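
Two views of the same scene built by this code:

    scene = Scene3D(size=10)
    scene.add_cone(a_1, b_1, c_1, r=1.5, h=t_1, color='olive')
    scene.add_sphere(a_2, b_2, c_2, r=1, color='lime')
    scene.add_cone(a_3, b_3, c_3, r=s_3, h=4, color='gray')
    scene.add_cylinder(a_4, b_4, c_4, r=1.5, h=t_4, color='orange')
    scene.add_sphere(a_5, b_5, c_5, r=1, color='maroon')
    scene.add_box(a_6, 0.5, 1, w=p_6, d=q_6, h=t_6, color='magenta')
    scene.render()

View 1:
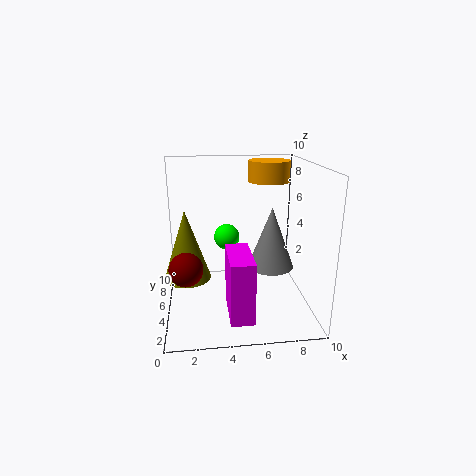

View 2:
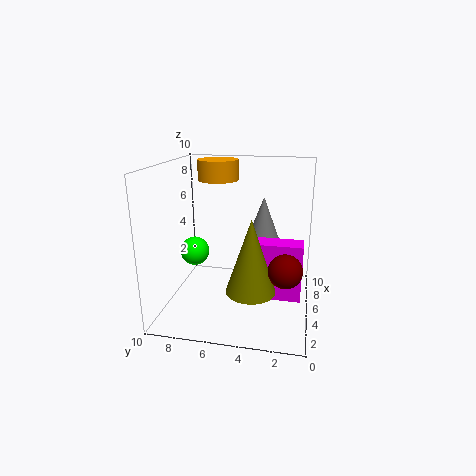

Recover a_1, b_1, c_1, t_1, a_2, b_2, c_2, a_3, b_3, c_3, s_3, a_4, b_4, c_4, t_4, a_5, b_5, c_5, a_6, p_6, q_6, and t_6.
a_1 = 1.5, b_1 = 3.5, c_1 = 3, t_1 = 4.5, a_2 = 4.5, b_2 = 8, c_2 = 4, a_3 = 7, b_3 = 3.5, c_3 = 3.5, s_3 = 1.5, a_4 = 7.5, b_4 = 7, c_4 = 8.5, t_4 = 1.5, a_5 = 1.5, b_5 = 1.5, c_5 = 4.5, a_6 = 4, p_6 = 1.5, q_6 = 3.5, t_6 = 4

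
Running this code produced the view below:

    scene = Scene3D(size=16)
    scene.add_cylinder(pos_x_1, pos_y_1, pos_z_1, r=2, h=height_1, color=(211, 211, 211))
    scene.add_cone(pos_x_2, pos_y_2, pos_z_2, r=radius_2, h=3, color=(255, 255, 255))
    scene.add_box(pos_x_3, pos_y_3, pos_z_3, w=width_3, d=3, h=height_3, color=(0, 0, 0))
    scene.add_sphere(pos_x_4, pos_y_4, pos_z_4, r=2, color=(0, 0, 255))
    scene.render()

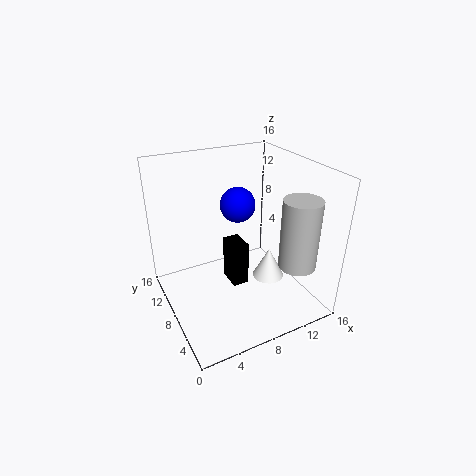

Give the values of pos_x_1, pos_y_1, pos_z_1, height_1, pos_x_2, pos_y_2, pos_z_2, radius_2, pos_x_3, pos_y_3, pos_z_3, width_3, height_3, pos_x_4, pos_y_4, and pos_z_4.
pos_x_1 = 12.5, pos_y_1 = 3, pos_z_1 = 6, height_1 = 7.5, pos_x_2 = 8.5, pos_y_2 = 2.5, pos_z_2 = 6.5, radius_2 = 1.5, pos_x_3 = 8, pos_y_3 = 9, pos_z_3 = 0.5, width_3 = 2, height_3 = 5.5, pos_x_4 = 9, pos_y_4 = 10, pos_z_4 = 11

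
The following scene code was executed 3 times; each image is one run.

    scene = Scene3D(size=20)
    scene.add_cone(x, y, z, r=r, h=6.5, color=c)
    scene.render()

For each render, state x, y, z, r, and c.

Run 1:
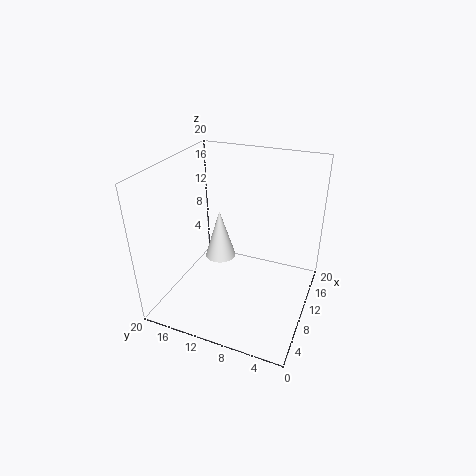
x = 7.5; y = 11.5; z = 8.5; r = 2; c = 'white'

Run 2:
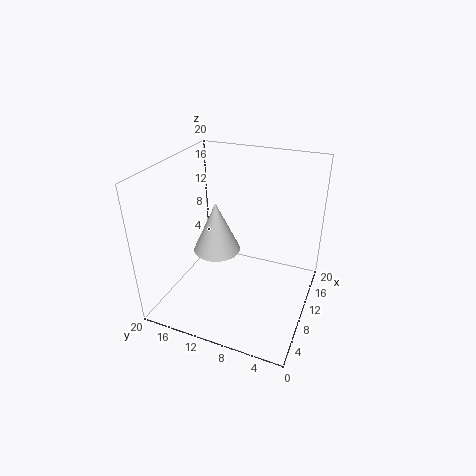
x = 6.5; y = 11.5; z = 10; r = 3; c = 'lightgray'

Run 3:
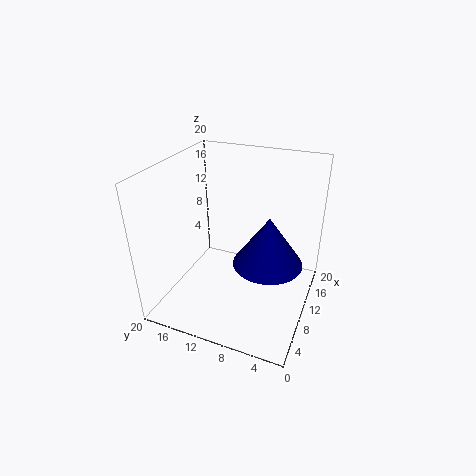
x = 8; y = 5; z = 8.5; r = 4.5; c = 'navy'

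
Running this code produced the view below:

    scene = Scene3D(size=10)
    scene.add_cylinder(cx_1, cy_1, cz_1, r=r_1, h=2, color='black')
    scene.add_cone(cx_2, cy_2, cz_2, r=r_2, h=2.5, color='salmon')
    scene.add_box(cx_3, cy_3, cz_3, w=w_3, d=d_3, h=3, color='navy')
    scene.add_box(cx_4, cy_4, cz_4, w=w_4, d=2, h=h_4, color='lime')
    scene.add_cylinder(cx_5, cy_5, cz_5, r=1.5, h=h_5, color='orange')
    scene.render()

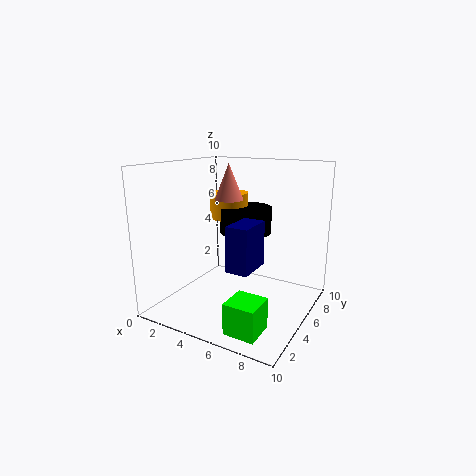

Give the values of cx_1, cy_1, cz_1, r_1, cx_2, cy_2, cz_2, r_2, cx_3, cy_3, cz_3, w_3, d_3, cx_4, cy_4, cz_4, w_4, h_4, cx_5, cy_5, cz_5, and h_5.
cx_1 = 4
cy_1 = 8
cz_1 = 4.5
r_1 = 2
cx_2 = 4
cy_2 = 5.5
cz_2 = 7.5
r_2 = 1
cx_3 = 5.5
cy_3 = 2.5
cz_3 = 3.5
w_3 = 1.5
d_3 = 2.5
cx_4 = 6.5
cy_4 = 0.5
cz_4 = 0.5
w_4 = 2
h_4 = 2
cx_5 = 2.5
cy_5 = 8
cz_5 = 5.5
h_5 = 2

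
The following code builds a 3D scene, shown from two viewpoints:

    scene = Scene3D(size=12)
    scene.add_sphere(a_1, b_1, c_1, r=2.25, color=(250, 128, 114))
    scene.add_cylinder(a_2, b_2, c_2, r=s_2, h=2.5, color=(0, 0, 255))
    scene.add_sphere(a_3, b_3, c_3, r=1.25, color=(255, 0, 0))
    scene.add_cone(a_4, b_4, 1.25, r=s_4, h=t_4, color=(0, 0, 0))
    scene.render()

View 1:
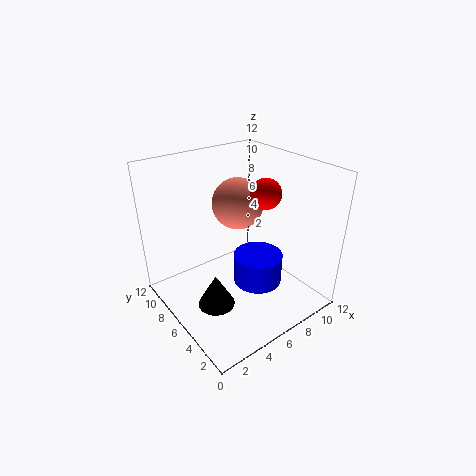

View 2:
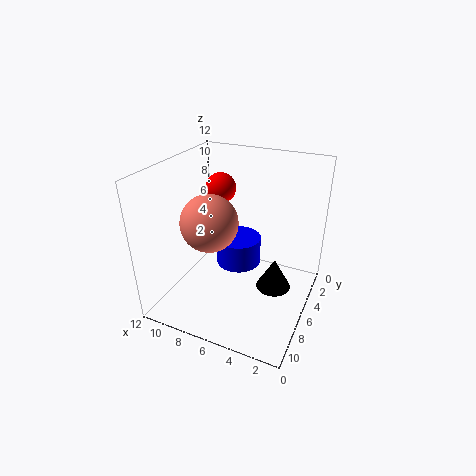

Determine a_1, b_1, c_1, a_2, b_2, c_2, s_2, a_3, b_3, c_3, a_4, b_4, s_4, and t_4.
a_1 = 7.5; b_1 = 8; c_1 = 8; a_2 = 6.75; b_2 = 4.25; c_2 = 2.5; s_2 = 2; a_3 = 8; b_3 = 5; c_3 = 9.75; a_4 = 3; b_4 = 5; s_4 = 1.5; t_4 = 2.75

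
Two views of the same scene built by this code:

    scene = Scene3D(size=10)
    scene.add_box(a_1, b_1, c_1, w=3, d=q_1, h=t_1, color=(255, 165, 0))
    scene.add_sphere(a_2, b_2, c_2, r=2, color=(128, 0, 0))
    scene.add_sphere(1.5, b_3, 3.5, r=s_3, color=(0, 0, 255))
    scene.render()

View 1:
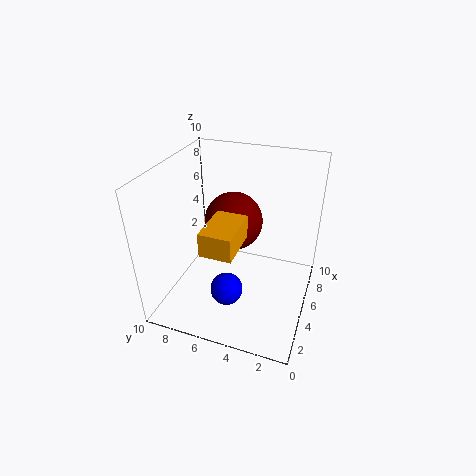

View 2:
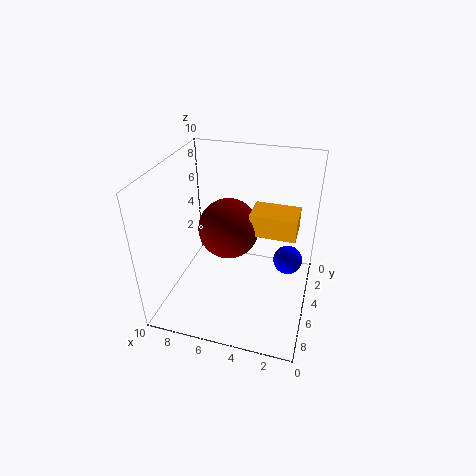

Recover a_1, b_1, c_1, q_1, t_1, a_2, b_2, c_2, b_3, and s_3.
a_1 = 1; b_1 = 4; c_1 = 6; q_1 = 2; t_1 = 1.5; a_2 = 5.5; b_2 = 5.5; c_2 = 6; b_3 = 4.5; s_3 = 1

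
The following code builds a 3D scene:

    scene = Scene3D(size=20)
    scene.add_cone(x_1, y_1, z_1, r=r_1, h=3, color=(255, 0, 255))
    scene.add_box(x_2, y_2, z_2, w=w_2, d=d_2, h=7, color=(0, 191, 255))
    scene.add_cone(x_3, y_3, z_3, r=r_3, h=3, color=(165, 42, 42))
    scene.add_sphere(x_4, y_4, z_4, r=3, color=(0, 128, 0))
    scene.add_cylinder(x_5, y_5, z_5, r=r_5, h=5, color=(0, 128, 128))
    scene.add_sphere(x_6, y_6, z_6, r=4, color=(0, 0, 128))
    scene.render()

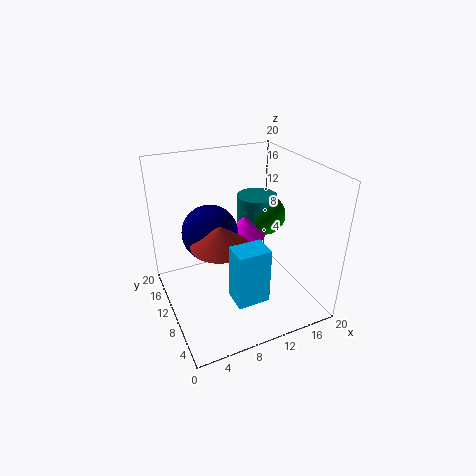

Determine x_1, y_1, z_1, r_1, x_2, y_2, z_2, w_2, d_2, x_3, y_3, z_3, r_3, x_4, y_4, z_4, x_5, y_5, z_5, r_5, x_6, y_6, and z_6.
x_1 = 12, y_1 = 12, z_1 = 9, r_1 = 3, x_2 = 6, y_2 = 1, z_2 = 6, w_2 = 4, d_2 = 3, x_3 = 7, y_3 = 9, z_3 = 10, r_3 = 4, x_4 = 16, y_4 = 13, z_4 = 11, x_5 = 15, y_5 = 14, z_5 = 9, r_5 = 3, x_6 = 7, y_6 = 13, z_6 = 10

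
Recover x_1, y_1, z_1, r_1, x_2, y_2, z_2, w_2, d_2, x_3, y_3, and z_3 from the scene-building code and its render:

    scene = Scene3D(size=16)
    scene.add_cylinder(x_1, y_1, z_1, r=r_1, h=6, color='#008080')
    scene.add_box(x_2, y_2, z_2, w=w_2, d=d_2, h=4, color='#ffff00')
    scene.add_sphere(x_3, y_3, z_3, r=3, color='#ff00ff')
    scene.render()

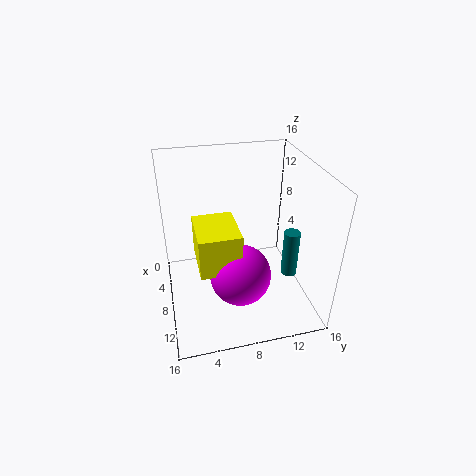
x_1 = 7
y_1 = 15
z_1 = 1
r_1 = 1
x_2 = 9
y_2 = 3
z_2 = 8
w_2 = 5
d_2 = 4
x_3 = 13
y_3 = 7
z_3 = 7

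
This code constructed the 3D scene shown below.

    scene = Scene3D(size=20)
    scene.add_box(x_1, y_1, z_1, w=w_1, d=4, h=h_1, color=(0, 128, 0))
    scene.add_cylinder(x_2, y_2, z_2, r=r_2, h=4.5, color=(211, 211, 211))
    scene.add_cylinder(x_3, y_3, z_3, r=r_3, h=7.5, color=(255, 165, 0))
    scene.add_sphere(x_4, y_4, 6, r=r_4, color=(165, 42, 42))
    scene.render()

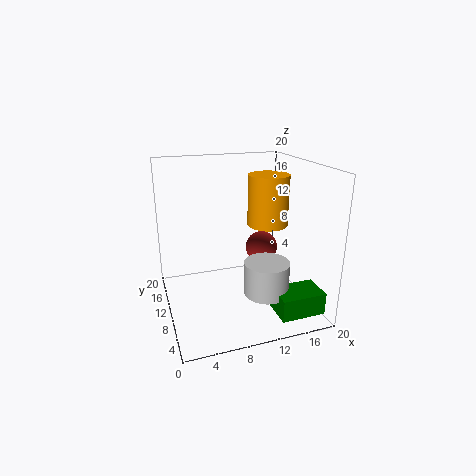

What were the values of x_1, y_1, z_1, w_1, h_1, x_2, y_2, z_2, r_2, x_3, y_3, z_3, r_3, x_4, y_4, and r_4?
x_1 = 13, y_1 = 1, z_1 = 1.5, w_1 = 6, h_1 = 3, x_2 = 12.5, y_2 = 5.5, z_2 = 3.5, r_2 = 3, x_3 = 15.5, y_3 = 12.5, z_3 = 10.5, r_3 = 3, x_4 = 15.5, y_4 = 14.5, r_4 = 2.5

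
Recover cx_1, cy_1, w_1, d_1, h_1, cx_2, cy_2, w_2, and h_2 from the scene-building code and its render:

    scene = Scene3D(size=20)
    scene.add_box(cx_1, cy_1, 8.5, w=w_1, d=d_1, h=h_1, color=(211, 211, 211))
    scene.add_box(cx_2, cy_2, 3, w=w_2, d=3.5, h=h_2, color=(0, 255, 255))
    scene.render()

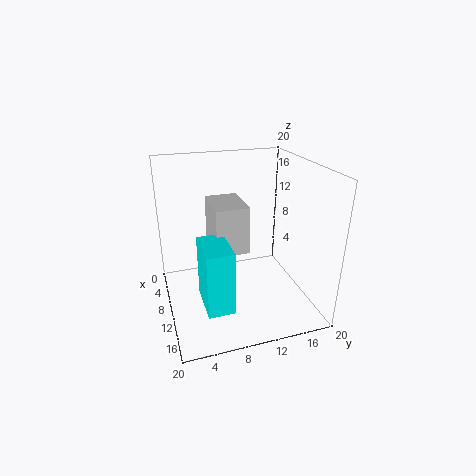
cx_1 = 5.5
cy_1 = 6.5
w_1 = 6.5
d_1 = 4.5
h_1 = 6.5
cx_2 = 11
cy_2 = 4
w_2 = 6
h_2 = 8.5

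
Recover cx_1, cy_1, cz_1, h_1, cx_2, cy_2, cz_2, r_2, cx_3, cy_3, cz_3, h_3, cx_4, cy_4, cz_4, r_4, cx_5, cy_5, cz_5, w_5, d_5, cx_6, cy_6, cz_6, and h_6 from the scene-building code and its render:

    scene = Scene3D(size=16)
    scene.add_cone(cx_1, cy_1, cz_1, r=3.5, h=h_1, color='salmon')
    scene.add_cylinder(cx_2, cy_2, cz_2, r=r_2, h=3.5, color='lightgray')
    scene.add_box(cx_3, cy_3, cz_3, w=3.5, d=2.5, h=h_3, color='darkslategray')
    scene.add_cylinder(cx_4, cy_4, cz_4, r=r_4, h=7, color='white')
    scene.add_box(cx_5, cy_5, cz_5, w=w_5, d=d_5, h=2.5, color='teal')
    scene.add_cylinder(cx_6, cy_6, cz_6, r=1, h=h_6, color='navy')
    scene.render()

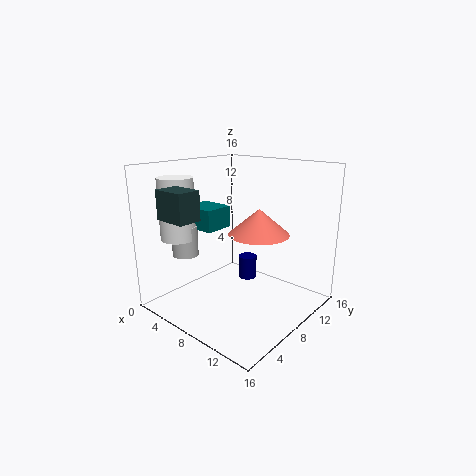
cx_1 = 9; cy_1 = 10.5; cz_1 = 8; h_1 = 3; cx_2 = 2.5; cy_2 = 5; cz_2 = 5.5; r_2 = 1.5; cx_3 = 4; cy_3 = 0.5; cz_3 = 11; h_3 = 3; cx_4 = 2; cy_4 = 4.5; cz_4 = 7.5; r_4 = 2; cx_5 = 1.5; cy_5 = 6; cz_5 = 8.5; w_5 = 4; d_5 = 3.5; cx_6 = 9; cy_6 = 8.5; cz_6 = 3.5; h_6 = 2.5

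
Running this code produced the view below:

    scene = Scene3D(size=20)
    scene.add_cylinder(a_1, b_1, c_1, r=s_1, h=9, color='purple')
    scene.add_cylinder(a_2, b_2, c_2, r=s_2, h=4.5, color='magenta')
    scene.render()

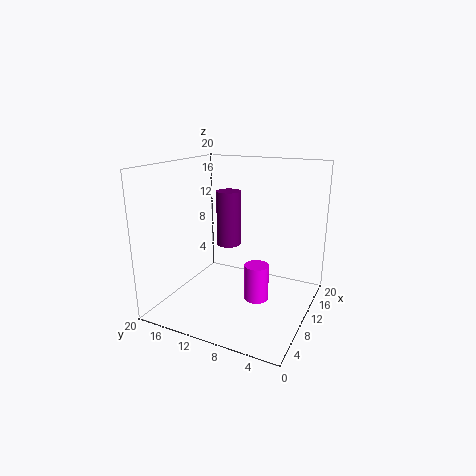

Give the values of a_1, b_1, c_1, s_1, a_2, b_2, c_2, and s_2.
a_1 = 17.25; b_1 = 15.25; c_1 = 5.75; s_1 = 2; a_2 = 5.5; b_2 = 5.25; c_2 = 4.25; s_2 = 1.5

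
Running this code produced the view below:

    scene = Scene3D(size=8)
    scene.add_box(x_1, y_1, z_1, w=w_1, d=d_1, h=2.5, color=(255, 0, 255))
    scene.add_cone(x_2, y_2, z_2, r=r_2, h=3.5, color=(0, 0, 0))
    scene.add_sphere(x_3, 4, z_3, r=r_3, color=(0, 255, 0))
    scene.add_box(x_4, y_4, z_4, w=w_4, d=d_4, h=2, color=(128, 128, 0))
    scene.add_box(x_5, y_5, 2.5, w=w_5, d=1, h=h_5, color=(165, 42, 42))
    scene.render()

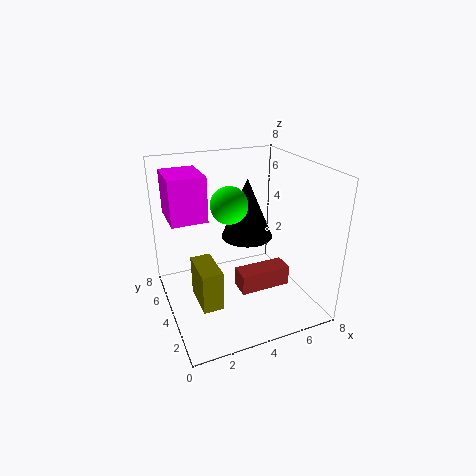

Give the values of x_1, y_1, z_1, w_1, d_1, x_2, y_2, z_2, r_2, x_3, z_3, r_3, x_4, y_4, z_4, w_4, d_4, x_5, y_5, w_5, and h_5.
x_1 = 0.5; y_1 = 4.5; z_1 = 5; w_1 = 2; d_1 = 2.5; x_2 = 5; y_2 = 5; z_2 = 3.5; r_2 = 1.5; x_3 = 3.5; z_3 = 6; r_3 = 1; x_4 = 1; y_4 = 1; z_4 = 2; w_4 = 1; d_4 = 2; x_5 = 3; y_5 = 1; w_5 = 2.5; h_5 = 1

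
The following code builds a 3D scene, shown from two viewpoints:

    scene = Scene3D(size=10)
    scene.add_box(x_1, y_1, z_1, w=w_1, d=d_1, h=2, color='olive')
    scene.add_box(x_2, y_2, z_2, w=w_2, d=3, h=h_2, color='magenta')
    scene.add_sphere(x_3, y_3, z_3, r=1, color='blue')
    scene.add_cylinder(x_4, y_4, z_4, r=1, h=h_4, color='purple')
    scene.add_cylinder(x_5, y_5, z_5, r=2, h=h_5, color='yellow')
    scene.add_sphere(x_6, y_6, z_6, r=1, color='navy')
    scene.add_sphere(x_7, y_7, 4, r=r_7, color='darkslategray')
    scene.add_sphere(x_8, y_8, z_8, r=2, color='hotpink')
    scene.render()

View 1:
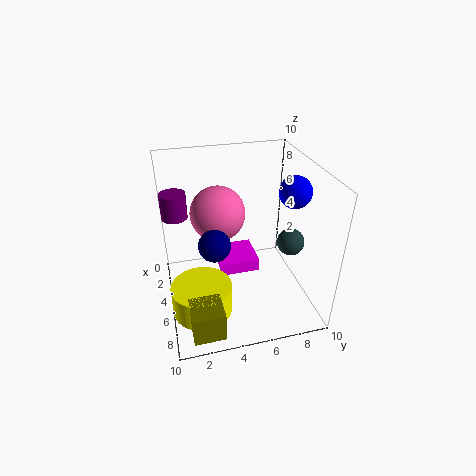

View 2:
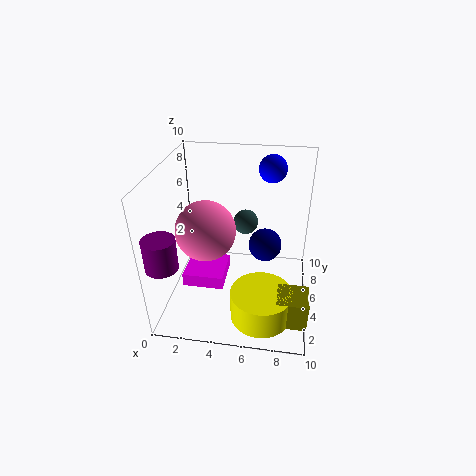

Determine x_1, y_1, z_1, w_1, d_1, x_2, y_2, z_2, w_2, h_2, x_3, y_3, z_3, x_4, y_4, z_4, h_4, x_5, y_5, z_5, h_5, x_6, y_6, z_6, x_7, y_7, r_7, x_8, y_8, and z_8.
x_1 = 8; y_1 = 1; z_1 = 1; w_1 = 2; d_1 = 2; x_2 = 1; y_2 = 4; z_2 = 1; w_2 = 3; h_2 = 1; x_3 = 7; y_3 = 8; z_3 = 9; x_4 = 1; y_4 = 1; z_4 = 5; h_4 = 2; x_5 = 7; y_5 = 2; z_5 = 1; h_5 = 2; x_6 = 7; y_6 = 3; z_6 = 6; x_7 = 5; y_7 = 9; r_7 = 1; x_8 = 3; y_8 = 4; z_8 = 6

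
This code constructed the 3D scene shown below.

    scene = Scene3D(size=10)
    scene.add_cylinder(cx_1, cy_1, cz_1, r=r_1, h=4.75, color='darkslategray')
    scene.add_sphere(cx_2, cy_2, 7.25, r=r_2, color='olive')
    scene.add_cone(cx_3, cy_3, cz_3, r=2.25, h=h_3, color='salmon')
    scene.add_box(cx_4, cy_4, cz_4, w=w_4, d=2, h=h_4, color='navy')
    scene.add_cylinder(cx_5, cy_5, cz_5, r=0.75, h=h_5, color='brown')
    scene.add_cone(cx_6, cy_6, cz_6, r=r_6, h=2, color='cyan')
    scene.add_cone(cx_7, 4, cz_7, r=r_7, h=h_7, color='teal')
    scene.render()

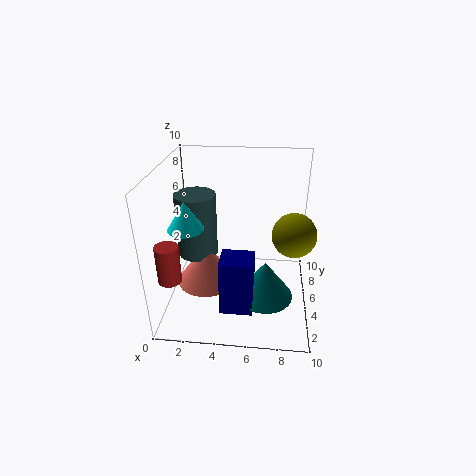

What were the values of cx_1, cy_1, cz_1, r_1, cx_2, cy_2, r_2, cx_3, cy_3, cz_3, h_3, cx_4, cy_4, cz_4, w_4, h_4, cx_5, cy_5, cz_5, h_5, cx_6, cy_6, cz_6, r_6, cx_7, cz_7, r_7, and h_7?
cx_1 = 1.75
cy_1 = 6.5
cz_1 = 2.75
r_1 = 1.5
cx_2 = 8.5
cy_2 = 1.75
r_2 = 1.25
cx_3 = 2.5
cy_3 = 5.75
cz_3 = 0.75
h_3 = 3
cx_4 = 4
cy_4 = 2.25
cz_4 = 0.5
w_4 = 2.25
h_4 = 4
cx_5 = 1
cy_5 = 1.75
cz_5 = 3.5
h_5 = 2.5
cx_6 = 1.5
cy_6 = 4.5
cz_6 = 5.75
r_6 = 1.25
cx_7 = 7
cz_7 = 1
r_7 = 2
h_7 = 2.75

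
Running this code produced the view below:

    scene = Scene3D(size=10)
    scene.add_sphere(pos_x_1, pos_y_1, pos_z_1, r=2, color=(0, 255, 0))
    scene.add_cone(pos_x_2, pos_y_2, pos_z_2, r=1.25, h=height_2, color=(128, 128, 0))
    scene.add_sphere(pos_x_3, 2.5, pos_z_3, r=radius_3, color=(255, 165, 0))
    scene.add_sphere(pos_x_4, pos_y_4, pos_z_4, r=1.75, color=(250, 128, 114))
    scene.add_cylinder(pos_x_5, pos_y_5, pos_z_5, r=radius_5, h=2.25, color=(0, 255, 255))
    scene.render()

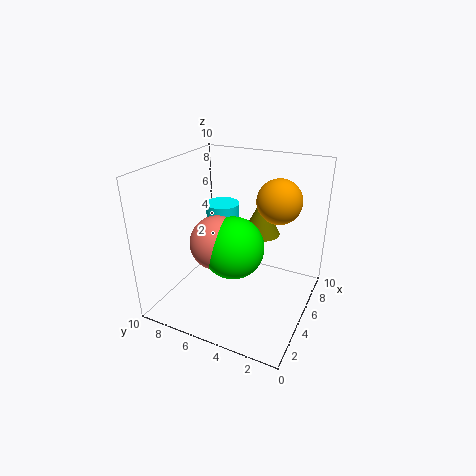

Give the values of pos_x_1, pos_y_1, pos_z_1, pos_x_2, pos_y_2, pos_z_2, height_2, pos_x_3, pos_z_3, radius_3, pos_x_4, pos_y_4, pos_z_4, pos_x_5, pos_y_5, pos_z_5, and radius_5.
pos_x_1 = 3.25
pos_y_1 = 4.5
pos_z_1 = 5.25
pos_x_2 = 5.5
pos_y_2 = 3.5
pos_z_2 = 5.5
height_2 = 2.5
pos_x_3 = 6
pos_z_3 = 7.75
radius_3 = 1.5
pos_x_4 = 3
pos_y_4 = 5.5
pos_z_4 = 5.5
pos_x_5 = 7
pos_y_5 = 7.25
pos_z_5 = 4.25
radius_5 = 1.25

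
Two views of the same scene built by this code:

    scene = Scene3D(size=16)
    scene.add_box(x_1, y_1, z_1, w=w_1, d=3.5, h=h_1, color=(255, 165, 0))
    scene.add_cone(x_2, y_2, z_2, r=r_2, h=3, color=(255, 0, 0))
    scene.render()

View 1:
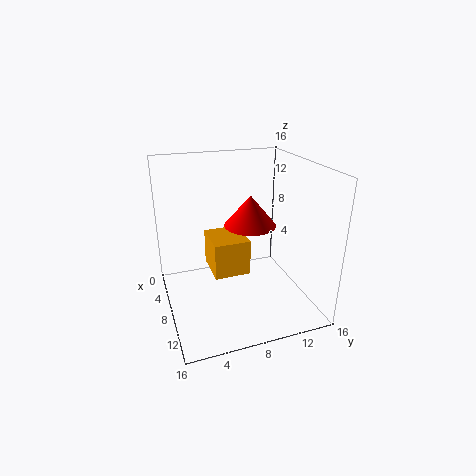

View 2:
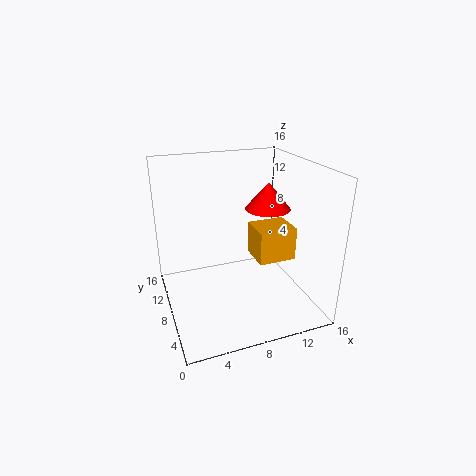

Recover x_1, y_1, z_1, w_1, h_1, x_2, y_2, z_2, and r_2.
x_1 = 9, y_1 = 4, z_1 = 6.5, w_1 = 4, h_1 = 3.5, x_2 = 11.5, y_2 = 8, z_2 = 11, r_2 = 2.5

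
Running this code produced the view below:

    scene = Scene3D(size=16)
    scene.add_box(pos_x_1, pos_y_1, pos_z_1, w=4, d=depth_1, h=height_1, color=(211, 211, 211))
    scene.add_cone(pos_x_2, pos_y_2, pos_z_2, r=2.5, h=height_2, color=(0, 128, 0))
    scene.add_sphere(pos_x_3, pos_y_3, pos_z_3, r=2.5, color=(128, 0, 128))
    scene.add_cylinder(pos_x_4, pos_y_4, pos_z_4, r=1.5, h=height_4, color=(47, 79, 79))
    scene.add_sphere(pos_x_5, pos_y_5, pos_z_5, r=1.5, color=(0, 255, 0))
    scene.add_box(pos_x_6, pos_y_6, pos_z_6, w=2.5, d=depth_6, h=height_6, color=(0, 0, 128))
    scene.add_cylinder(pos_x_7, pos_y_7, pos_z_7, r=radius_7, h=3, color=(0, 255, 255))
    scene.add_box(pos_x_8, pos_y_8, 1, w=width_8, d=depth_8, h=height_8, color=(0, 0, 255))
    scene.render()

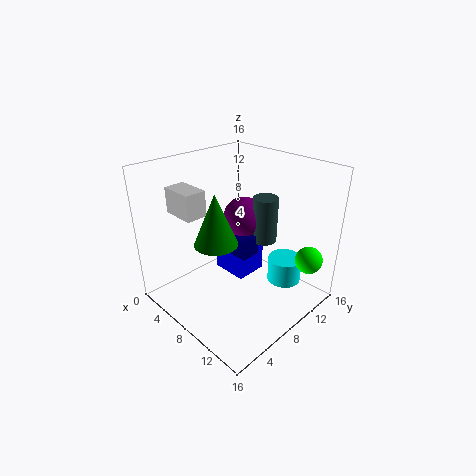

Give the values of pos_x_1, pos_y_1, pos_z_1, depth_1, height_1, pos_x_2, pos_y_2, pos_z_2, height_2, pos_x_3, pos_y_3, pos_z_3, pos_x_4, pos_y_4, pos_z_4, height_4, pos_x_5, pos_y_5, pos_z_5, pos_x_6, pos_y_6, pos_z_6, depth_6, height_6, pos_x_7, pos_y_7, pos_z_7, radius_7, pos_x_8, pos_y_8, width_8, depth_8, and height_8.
pos_x_1 = 0.5
pos_y_1 = 4
pos_z_1 = 10
depth_1 = 2.5
height_1 = 3
pos_x_2 = 6
pos_y_2 = 6.5
pos_z_2 = 7
height_2 = 6
pos_x_3 = 5.5
pos_y_3 = 11.5
pos_z_3 = 8.5
pos_x_4 = 8
pos_y_4 = 12.5
pos_z_4 = 6
height_4 = 5.5
pos_x_5 = 14.5
pos_y_5 = 12.5
pos_z_5 = 6
pos_x_6 = 5.5
pos_y_6 = 9
pos_z_6 = 4.5
depth_6 = 2.5
height_6 = 2.5
pos_x_7 = 11
pos_y_7 = 13
pos_z_7 = 1.5
radius_7 = 2
pos_x_8 = 2.5
pos_y_8 = 9.5
width_8 = 4.5
depth_8 = 4
height_8 = 3.5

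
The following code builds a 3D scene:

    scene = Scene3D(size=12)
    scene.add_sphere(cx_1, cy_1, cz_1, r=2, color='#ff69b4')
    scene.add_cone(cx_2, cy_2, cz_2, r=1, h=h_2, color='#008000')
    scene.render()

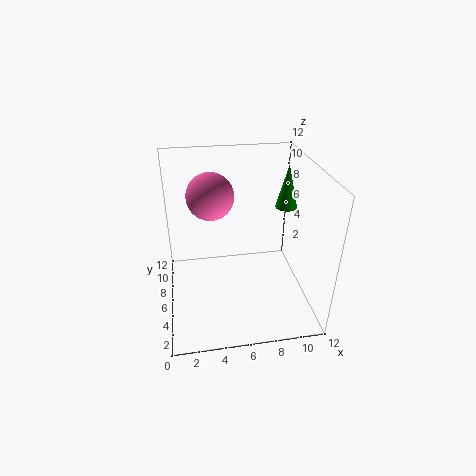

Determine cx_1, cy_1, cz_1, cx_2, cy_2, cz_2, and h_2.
cx_1 = 4; cy_1 = 8; cz_1 = 9; cx_2 = 11; cy_2 = 9; cz_2 = 7; h_2 = 4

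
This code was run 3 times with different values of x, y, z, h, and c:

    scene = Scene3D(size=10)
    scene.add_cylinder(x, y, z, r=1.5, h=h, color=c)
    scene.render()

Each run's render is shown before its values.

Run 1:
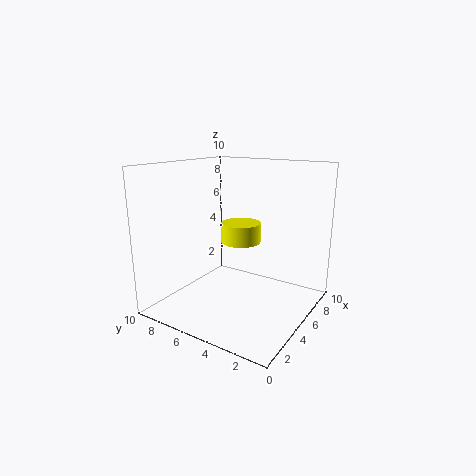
x = 7; y = 6; z = 4; h = 1.5; c = 'yellow'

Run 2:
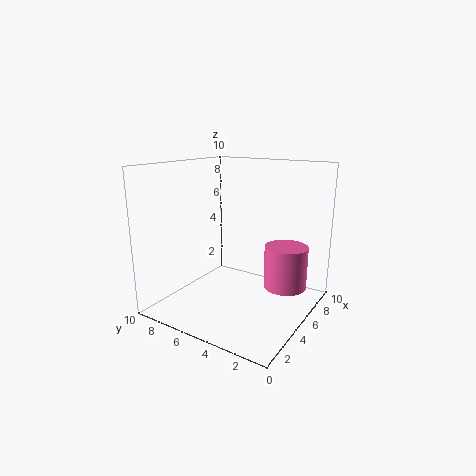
x = 6.5; y = 2; z = 1.5; h = 3; c = 'hotpink'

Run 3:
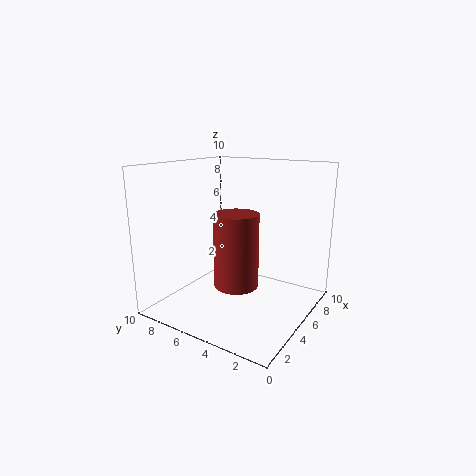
x = 4; y = 4.5; z = 2; h = 5; c = 'brown'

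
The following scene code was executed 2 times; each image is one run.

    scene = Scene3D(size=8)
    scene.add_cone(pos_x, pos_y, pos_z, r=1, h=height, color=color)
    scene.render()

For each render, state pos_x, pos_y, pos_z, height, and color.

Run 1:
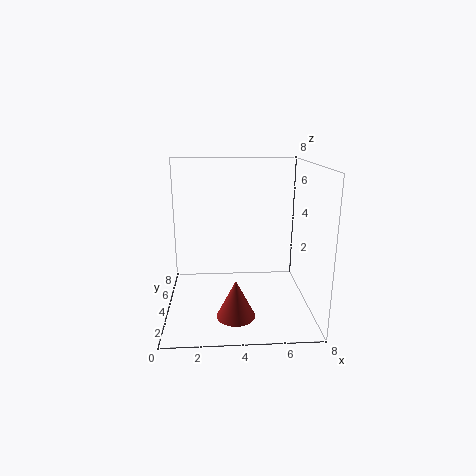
pos_x = 3.75; pos_y = 1.75; pos_z = 0.5; height = 2; color = 'brown'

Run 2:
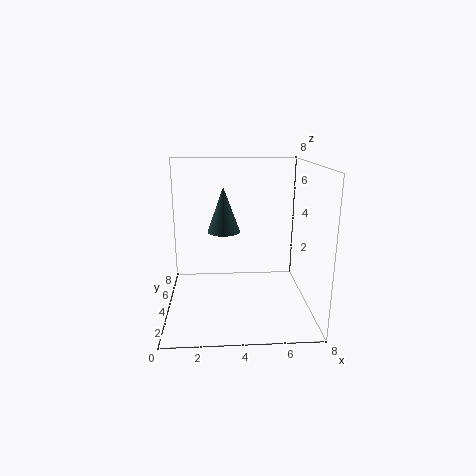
pos_x = 3.25; pos_y = 6; pos_z = 3.75; height = 2.75; color = 'darkslategray'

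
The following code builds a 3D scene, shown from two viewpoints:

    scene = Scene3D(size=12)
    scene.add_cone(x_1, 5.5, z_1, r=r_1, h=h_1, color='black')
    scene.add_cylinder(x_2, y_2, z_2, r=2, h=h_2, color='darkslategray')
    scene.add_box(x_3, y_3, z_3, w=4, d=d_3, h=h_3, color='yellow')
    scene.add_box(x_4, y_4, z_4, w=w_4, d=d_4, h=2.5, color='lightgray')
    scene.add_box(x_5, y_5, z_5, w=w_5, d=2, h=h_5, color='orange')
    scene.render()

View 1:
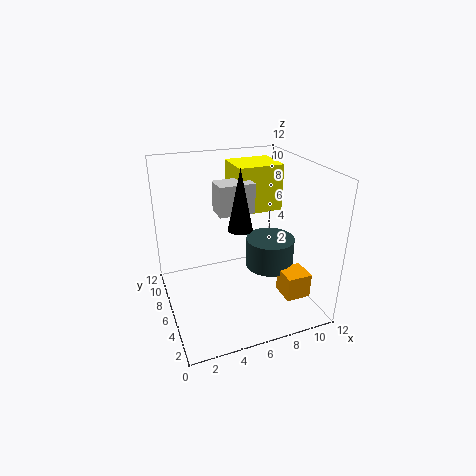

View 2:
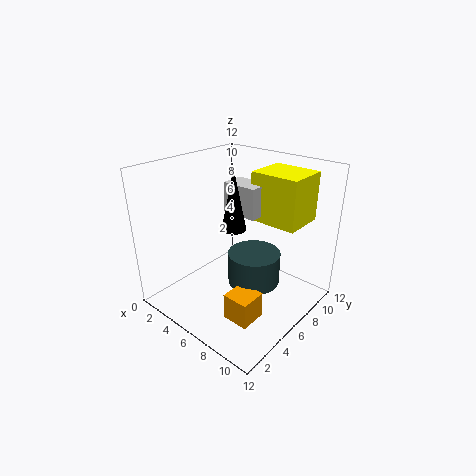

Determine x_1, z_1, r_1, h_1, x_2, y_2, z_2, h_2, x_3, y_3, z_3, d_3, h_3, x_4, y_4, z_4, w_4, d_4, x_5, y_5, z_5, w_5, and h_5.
x_1 = 6, z_1 = 7, r_1 = 1, h_1 = 5, x_2 = 8.5, y_2 = 5, z_2 = 3.5, h_2 = 2.5, x_3 = 6.5, y_3 = 7, z_3 = 7.5, d_3 = 3.5, h_3 = 4, x_4 = 4.5, y_4 = 6, z_4 = 8, w_4 = 3, d_4 = 2, x_5 = 8.5, y_5 = 1.5, z_5 = 2, w_5 = 2, h_5 = 2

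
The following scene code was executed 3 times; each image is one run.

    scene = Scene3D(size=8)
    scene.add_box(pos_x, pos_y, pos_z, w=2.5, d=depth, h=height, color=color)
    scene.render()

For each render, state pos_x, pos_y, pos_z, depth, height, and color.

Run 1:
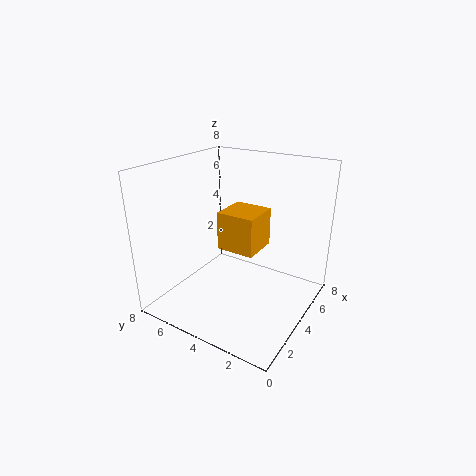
pos_x = 5.5, pos_y = 4, pos_z = 2, depth = 2.5, height = 2.5, color = 'orange'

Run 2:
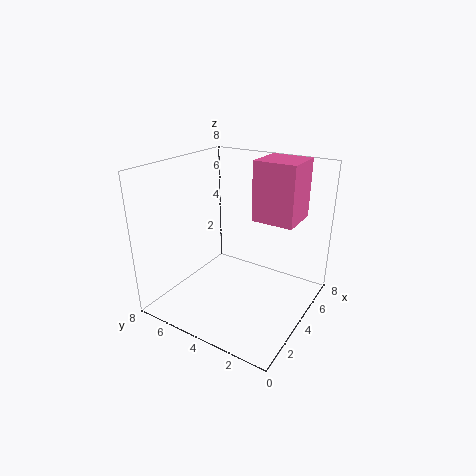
pos_x = 5.5, pos_y = 1.5, pos_z = 4.5, depth = 2.5, height = 3.5, color = 'hotpink'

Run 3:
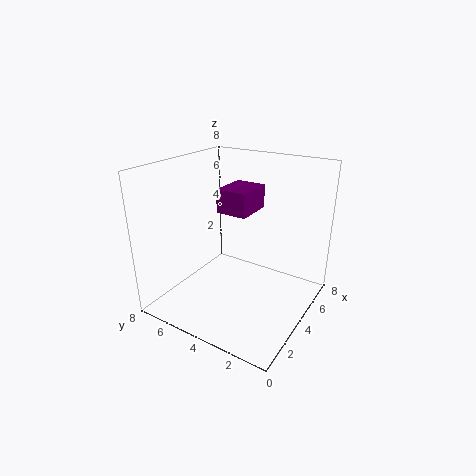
pos_x = 5.5, pos_y = 4.5, pos_z = 4.5, depth = 2, height = 1.5, color = 'purple'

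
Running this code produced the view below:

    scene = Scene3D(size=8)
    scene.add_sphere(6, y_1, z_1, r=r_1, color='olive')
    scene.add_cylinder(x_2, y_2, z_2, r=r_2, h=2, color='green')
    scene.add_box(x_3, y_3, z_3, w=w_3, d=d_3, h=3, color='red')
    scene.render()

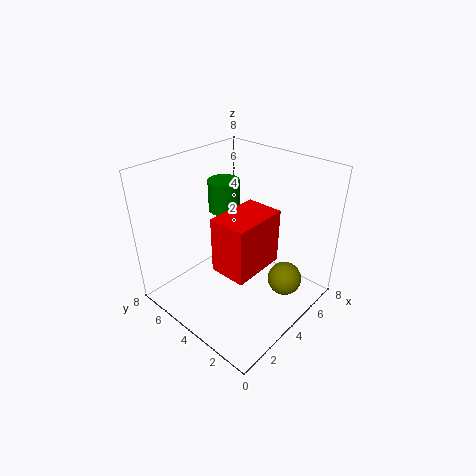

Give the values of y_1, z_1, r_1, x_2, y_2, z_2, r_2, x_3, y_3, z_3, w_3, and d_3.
y_1 = 2
z_1 = 1
r_1 = 1
x_2 = 6
y_2 = 7
z_2 = 4
r_2 = 1
x_3 = 2
y_3 = 2
z_3 = 3
w_3 = 3
d_3 = 2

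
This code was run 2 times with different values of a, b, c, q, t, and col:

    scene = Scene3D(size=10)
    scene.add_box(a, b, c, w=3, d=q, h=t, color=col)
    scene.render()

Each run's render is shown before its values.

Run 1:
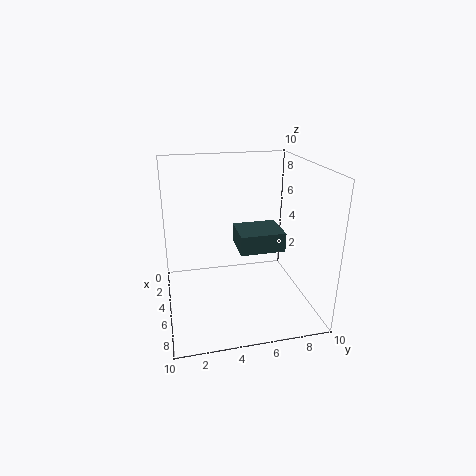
a = 1, b = 5.5, c = 3, q = 3.5, t = 1.5, col = 'darkslategray'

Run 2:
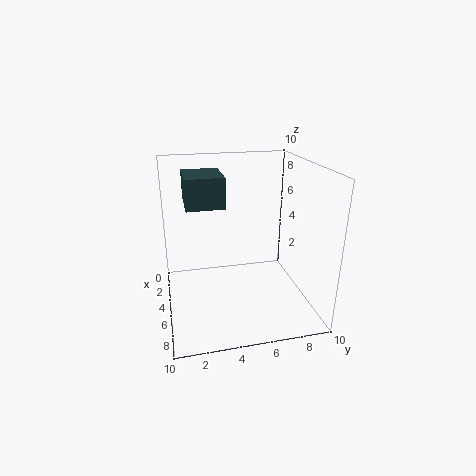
a = 3, b = 1.5, c = 7.5, q = 2.5, t = 2, col = 'darkslategray'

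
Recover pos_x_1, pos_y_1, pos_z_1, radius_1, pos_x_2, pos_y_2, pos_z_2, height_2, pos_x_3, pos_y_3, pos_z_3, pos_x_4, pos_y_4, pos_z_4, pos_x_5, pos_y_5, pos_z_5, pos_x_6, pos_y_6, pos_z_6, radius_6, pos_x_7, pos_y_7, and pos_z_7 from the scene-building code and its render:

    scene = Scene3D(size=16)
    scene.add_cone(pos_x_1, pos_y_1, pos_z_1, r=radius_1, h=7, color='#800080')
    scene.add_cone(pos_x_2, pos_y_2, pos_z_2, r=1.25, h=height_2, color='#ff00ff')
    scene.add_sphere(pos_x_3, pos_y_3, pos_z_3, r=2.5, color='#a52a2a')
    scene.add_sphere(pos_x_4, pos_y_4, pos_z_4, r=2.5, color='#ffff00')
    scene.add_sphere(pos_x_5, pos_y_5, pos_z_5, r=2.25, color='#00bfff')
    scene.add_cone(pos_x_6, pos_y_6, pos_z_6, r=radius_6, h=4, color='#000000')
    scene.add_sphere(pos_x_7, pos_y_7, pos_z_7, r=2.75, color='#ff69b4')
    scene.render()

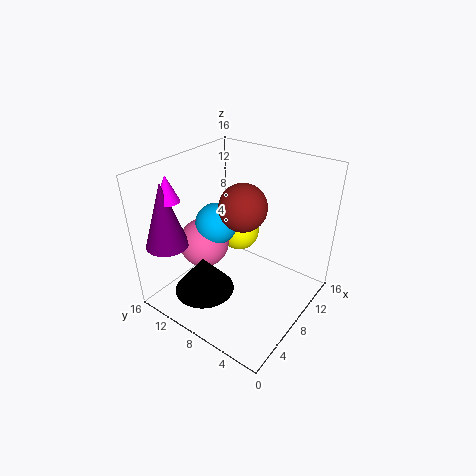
pos_x_1 = 2.25; pos_y_1 = 13; pos_z_1 = 8.25; radius_1 = 2.25; pos_x_2 = 3; pos_y_2 = 13; pos_z_2 = 13; height_2 = 2.75; pos_x_3 = 7.5; pos_y_3 = 7; pos_z_3 = 12.25; pos_x_4 = 12.75; pos_y_4 = 11.25; pos_z_4 = 5.5; pos_x_5 = 6.75; pos_y_5 = 10; pos_z_5 = 9.75; pos_x_6 = 3.75; pos_y_6 = 9.5; pos_z_6 = 3; radius_6 = 3.25; pos_x_7 = 6; pos_y_7 = 11.25; pos_z_7 = 7.25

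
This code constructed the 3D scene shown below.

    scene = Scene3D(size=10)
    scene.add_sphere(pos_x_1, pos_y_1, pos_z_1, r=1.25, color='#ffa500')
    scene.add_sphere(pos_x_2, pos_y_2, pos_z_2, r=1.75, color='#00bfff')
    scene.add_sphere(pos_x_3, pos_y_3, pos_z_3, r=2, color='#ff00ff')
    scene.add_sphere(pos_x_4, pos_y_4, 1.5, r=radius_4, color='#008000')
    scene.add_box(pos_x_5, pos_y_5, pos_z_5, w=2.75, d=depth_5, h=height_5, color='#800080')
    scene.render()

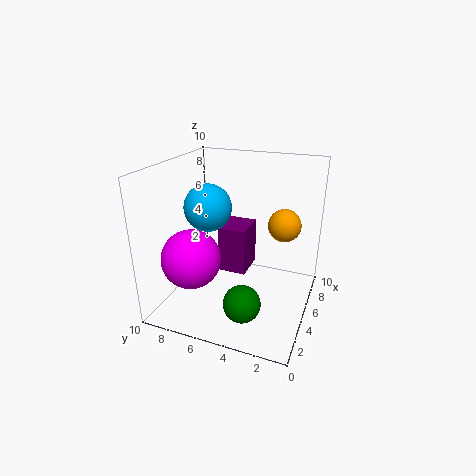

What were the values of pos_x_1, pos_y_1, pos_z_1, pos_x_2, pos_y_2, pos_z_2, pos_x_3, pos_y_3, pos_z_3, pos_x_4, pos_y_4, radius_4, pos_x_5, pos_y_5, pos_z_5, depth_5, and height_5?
pos_x_1 = 8.25; pos_y_1 = 2.5; pos_z_1 = 5; pos_x_2 = 6; pos_y_2 = 7.75; pos_z_2 = 6.5; pos_x_3 = 2.75; pos_y_3 = 7.5; pos_z_3 = 4; pos_x_4 = 2.5; pos_y_4 = 3.75; radius_4 = 1.25; pos_x_5 = 7; pos_y_5 = 5.25; pos_z_5 = 0.75; depth_5 = 2.25; height_5 = 3.75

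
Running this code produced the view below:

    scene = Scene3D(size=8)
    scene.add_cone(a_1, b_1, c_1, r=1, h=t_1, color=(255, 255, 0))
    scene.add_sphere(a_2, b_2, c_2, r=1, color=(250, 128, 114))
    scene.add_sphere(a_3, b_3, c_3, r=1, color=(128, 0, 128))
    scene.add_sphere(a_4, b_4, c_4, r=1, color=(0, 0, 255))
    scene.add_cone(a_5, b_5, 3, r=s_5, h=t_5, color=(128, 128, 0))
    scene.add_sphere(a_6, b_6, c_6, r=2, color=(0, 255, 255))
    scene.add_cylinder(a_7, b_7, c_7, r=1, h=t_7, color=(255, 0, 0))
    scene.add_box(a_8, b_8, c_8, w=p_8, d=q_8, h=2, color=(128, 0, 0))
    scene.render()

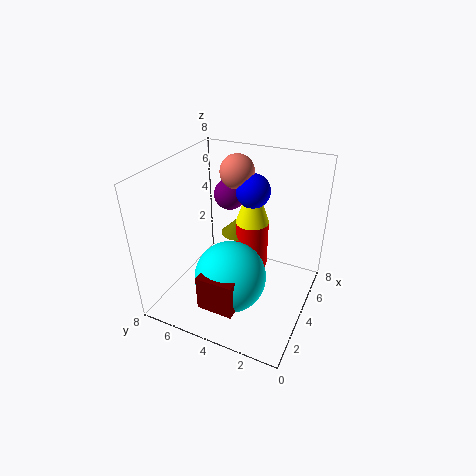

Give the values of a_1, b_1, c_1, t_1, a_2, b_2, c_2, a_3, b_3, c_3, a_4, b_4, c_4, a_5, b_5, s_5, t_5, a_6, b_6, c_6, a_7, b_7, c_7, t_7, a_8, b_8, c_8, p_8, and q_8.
a_1 = 6, b_1 = 4, c_1 = 4, t_1 = 3, a_2 = 6, b_2 = 5, c_2 = 7, a_3 = 7, b_3 = 6, c_3 = 5, a_4 = 6, b_4 = 4, c_4 = 6, a_5 = 6, b_5 = 5, s_5 = 1, t_5 = 1, a_6 = 3, b_6 = 4, c_6 = 2, a_7 = 6, b_7 = 4, c_7 = 1, t_7 = 3, a_8 = 1, b_8 = 3, c_8 = 1, p_8 = 2, q_8 = 2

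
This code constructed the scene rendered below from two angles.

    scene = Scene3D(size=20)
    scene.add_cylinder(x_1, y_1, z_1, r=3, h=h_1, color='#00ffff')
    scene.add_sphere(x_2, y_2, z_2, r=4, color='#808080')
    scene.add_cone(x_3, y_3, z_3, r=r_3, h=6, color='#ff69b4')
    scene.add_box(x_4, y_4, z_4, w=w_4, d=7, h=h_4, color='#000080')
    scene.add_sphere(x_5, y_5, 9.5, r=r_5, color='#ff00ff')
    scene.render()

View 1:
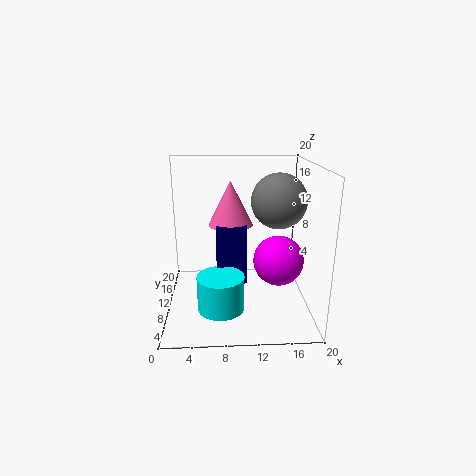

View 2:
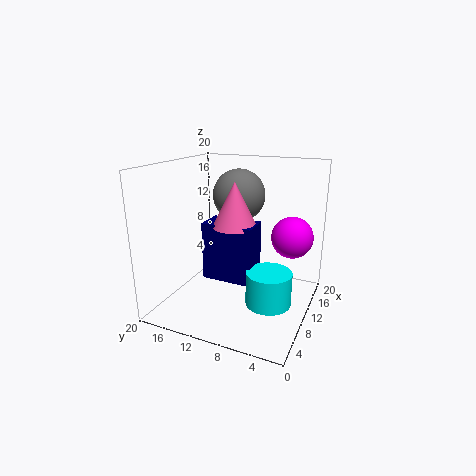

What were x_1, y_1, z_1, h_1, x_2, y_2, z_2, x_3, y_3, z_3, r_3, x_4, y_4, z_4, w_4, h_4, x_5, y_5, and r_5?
x_1 = 7.5
y_1 = 4.5
z_1 = 2.5
h_1 = 4.5
x_2 = 16
y_2 = 12.5
z_2 = 14.5
x_3 = 9
y_3 = 10
z_3 = 12
r_3 = 3
x_4 = 7
y_4 = 7
z_4 = 4.5
w_4 = 4
h_4 = 8
x_5 = 14.5
y_5 = 3.5
r_5 = 3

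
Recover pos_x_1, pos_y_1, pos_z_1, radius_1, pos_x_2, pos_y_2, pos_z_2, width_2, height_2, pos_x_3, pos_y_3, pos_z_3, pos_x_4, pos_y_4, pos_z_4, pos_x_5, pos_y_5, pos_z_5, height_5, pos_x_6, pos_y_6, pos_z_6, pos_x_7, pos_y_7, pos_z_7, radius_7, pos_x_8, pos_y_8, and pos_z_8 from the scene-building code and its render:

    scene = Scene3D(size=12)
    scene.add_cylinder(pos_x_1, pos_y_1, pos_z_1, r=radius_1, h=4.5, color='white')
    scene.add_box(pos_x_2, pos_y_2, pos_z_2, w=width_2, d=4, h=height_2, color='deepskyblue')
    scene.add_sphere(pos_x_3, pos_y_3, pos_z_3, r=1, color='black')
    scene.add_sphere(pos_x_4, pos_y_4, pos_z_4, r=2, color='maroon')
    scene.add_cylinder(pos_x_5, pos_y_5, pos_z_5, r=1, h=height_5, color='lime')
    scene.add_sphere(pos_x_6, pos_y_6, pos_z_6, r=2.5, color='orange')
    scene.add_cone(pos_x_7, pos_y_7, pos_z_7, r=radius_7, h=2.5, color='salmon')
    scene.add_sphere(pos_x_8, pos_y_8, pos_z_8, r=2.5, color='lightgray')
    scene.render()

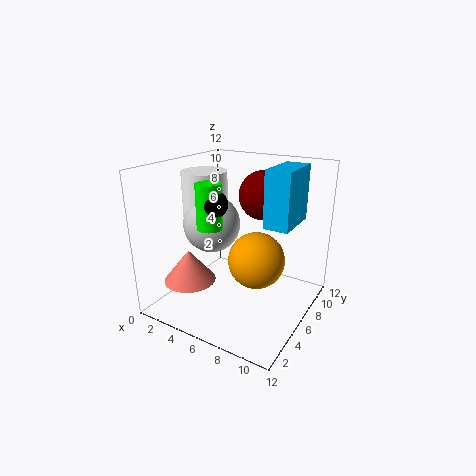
pos_x_1 = 2; pos_y_1 = 7; pos_z_1 = 6.5; radius_1 = 2; pos_x_2 = 8.5; pos_y_2 = 5.5; pos_z_2 = 7.5; width_2 = 2; height_2 = 4.5; pos_x_3 = 5.5; pos_y_3 = 3.5; pos_z_3 = 9.5; pos_x_4 = 7.5; pos_y_4 = 7.5; pos_z_4 = 9.5; pos_x_5 = 5; pos_y_5 = 3.5; pos_z_5 = 7.5; height_5 = 3.5; pos_x_6 = 7; pos_y_6 = 7.5; pos_z_6 = 3.5; pos_x_7 = 4; pos_y_7 = 2; pos_z_7 = 3.5; radius_7 = 2; pos_x_8 = 3; pos_y_8 = 6.5; pos_z_8 = 6.5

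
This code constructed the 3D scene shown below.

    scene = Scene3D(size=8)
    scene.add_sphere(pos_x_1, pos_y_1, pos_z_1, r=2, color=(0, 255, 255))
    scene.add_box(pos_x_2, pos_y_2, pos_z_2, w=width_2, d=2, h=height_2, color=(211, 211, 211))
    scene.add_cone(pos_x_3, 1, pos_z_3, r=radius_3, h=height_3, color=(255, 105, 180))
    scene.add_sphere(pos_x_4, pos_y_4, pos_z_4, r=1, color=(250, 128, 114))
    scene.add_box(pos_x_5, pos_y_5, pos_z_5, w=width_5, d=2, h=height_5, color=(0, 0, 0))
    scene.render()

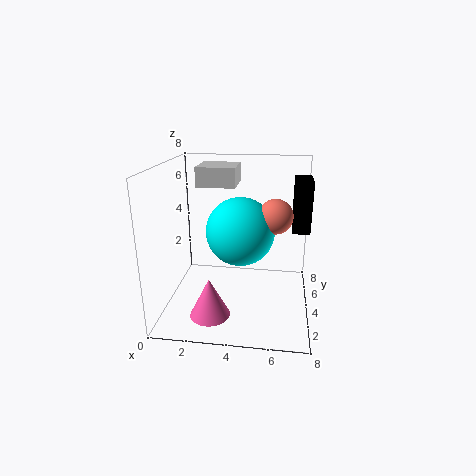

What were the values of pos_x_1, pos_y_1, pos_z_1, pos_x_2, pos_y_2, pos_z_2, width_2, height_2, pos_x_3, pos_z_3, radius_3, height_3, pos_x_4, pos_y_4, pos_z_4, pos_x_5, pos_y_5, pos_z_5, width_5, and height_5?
pos_x_1 = 4, pos_y_1 = 5, pos_z_1 = 4, pos_x_2 = 2, pos_y_2 = 3, pos_z_2 = 7, width_2 = 2, height_2 = 1, pos_x_3 = 3, pos_z_3 = 1, radius_3 = 1, height_3 = 2, pos_x_4 = 6, pos_y_4 = 5, pos_z_4 = 5, pos_x_5 = 7, pos_y_5 = 5, pos_z_5 = 4, width_5 = 1, height_5 = 3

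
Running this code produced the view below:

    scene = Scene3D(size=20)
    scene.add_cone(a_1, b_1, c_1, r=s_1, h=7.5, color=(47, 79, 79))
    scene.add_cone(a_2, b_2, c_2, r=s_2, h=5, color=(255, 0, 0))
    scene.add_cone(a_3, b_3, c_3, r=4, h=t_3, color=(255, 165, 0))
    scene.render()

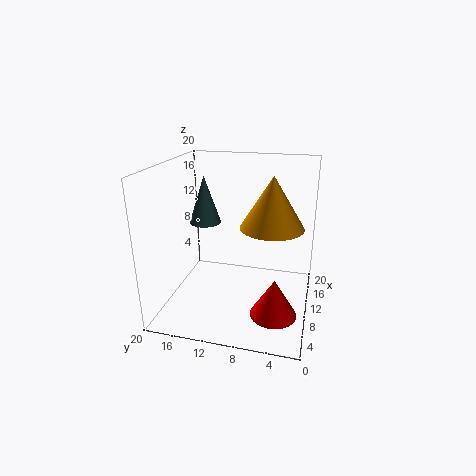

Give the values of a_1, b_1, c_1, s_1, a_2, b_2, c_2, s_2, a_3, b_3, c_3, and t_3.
a_1 = 16; b_1 = 17; c_1 = 9.5; s_1 = 2.5; a_2 = 5; b_2 = 4; c_2 = 2; s_2 = 3; a_3 = 7.5; b_3 = 5; c_3 = 13; t_3 = 6.5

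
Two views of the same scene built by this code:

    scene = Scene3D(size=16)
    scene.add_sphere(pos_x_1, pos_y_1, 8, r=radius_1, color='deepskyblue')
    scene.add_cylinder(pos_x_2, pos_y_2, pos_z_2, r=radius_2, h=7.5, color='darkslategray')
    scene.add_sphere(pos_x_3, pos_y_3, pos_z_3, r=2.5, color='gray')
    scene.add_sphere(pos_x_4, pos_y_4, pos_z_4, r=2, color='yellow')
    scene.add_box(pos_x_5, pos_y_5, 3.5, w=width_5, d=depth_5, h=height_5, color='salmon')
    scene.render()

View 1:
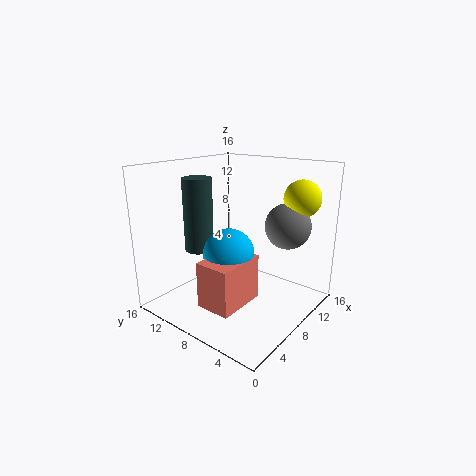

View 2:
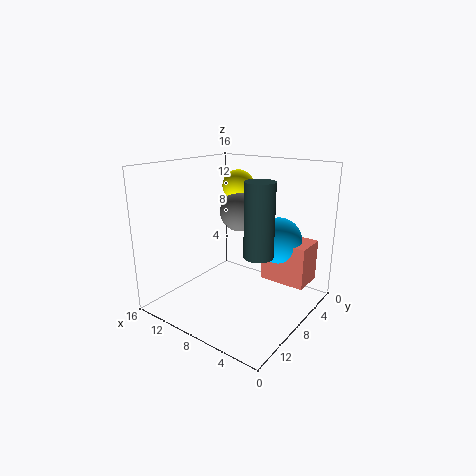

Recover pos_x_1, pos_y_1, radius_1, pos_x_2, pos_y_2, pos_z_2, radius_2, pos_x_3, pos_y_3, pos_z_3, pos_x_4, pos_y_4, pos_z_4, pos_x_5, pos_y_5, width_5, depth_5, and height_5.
pos_x_1 = 4, pos_y_1 = 6, radius_1 = 2.5, pos_x_2 = 4, pos_y_2 = 10, pos_z_2 = 7.5, radius_2 = 1.5, pos_x_3 = 11, pos_y_3 = 3.5, pos_z_3 = 9.5, pos_x_4 = 12, pos_y_4 = 2.5, pos_z_4 = 12.5, pos_x_5 = 0.5, pos_y_5 = 3.5, width_5 = 5, depth_5 = 3.5, height_5 = 4.5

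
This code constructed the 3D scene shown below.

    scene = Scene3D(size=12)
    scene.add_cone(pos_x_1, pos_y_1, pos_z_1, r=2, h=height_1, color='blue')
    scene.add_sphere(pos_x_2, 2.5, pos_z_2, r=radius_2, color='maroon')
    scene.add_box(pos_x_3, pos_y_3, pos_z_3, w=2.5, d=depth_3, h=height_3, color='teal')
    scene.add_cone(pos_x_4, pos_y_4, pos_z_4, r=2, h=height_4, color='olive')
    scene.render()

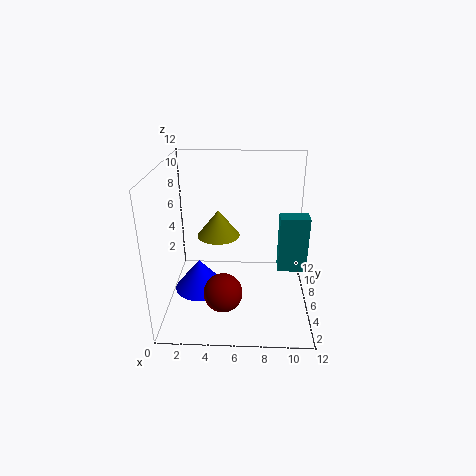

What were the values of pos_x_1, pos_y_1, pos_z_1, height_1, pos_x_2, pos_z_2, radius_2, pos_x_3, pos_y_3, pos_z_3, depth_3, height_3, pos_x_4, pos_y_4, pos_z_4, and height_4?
pos_x_1 = 3, pos_y_1 = 4, pos_z_1 = 2.5, height_1 = 2.5, pos_x_2 = 5, pos_z_2 = 3, radius_2 = 1.5, pos_x_3 = 9.5, pos_y_3 = 6.5, pos_z_3 = 2.5, depth_3 = 1.5, height_3 = 5, pos_x_4 = 4, pos_y_4 = 9.5, pos_z_4 = 4.5, height_4 = 2.5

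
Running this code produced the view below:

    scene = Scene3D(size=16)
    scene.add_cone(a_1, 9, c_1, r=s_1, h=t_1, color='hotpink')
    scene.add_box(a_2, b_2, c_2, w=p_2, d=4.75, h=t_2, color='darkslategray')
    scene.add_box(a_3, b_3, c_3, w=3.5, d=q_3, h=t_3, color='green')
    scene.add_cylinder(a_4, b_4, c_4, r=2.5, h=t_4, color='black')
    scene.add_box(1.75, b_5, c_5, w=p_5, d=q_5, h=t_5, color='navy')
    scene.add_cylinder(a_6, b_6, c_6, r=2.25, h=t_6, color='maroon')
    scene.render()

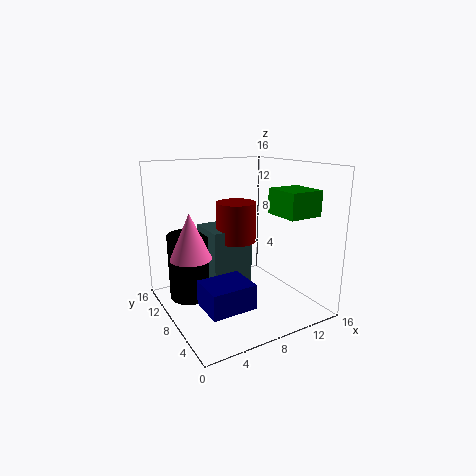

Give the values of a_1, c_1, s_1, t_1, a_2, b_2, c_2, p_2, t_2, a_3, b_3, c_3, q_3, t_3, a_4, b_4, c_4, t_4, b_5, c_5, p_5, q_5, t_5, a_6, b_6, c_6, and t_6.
a_1 = 2.75, c_1 = 6.25, s_1 = 2.25, t_1 = 5, a_2 = 5.25, b_2 = 8.25, c_2 = 1.75, p_2 = 4.75, t_2 = 7, a_3 = 9.25, b_3 = 0.5, c_3 = 11.5, q_3 = 3.75, t_3 = 2.5, a_4 = 3.75, b_4 = 12, c_4 = 0.25, t_4 = 7.75, b_5 = 1.5, c_5 = 3, p_5 = 4.5, q_5 = 3.75, t_5 = 2.5, a_6 = 8.5, b_6 = 9.25, c_6 = 7.25, t_6 = 4.5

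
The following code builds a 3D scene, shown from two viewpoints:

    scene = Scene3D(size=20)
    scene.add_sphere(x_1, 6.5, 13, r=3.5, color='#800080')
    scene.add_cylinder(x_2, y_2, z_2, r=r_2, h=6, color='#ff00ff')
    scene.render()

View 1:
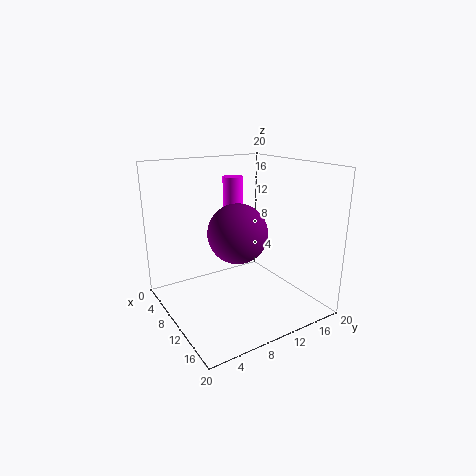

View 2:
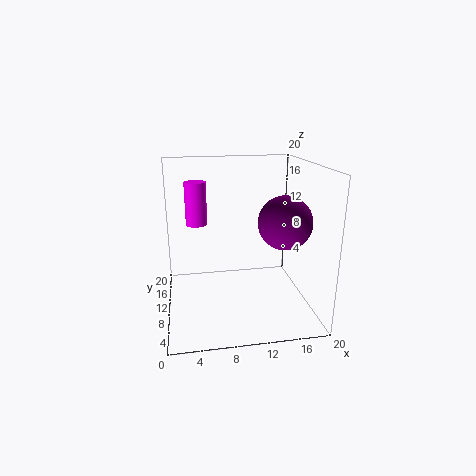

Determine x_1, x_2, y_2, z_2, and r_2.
x_1 = 15.5
x_2 = 4.5
y_2 = 12.5
z_2 = 11.5
r_2 = 1.5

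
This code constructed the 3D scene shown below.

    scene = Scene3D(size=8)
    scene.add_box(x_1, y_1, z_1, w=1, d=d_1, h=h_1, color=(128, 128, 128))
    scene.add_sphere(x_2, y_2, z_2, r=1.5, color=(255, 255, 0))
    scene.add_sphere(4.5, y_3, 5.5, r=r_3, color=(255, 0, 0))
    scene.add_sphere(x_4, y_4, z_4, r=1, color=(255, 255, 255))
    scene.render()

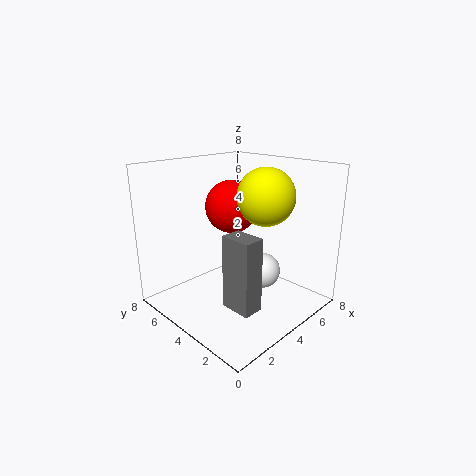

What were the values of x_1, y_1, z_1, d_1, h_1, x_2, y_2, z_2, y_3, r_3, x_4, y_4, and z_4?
x_1 = 1; y_1 = 0.5; z_1 = 2; d_1 = 1.5; h_1 = 3.5; x_2 = 4.5; y_2 = 2.5; z_2 = 6.5; y_3 = 5; r_3 = 1.5; x_4 = 5; y_4 = 3; z_4 = 2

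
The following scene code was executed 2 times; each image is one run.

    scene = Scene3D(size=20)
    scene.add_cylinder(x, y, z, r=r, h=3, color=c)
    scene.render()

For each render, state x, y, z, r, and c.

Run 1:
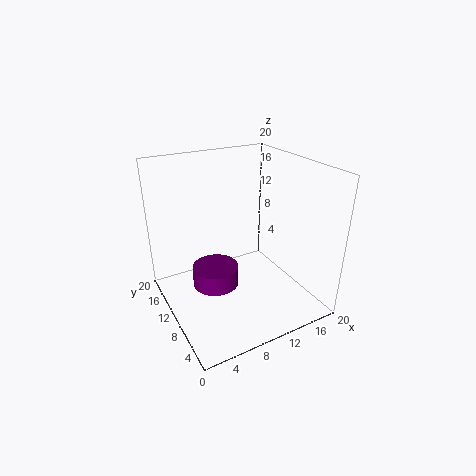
x = 8; y = 13.5; z = 1; r = 3.5; c = 'purple'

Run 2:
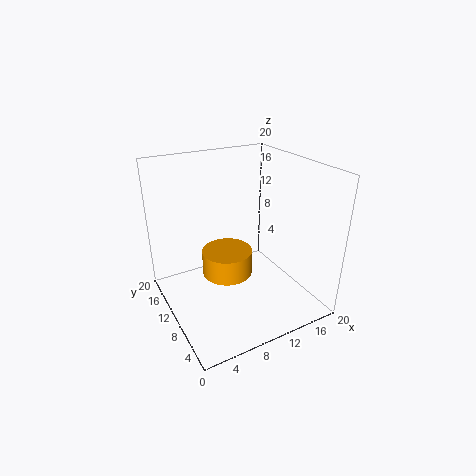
x = 6; y = 5.5; z = 8.5; r = 3; c = 'orange'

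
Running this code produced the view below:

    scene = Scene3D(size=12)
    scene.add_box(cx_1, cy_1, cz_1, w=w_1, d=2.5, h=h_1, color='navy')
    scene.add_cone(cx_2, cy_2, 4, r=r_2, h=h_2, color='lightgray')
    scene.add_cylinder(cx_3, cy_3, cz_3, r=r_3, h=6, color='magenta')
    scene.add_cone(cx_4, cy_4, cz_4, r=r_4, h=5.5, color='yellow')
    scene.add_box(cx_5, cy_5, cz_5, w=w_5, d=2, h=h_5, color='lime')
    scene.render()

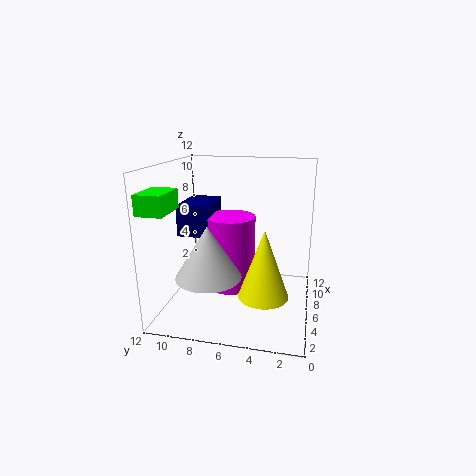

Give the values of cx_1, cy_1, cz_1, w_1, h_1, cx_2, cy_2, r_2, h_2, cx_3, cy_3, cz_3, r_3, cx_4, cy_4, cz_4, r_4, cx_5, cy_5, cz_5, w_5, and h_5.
cx_1 = 4
cy_1 = 8
cz_1 = 6.5
w_1 = 4
h_1 = 2.5
cx_2 = 2.5
cy_2 = 7.5
r_2 = 2.5
h_2 = 4
cx_3 = 5.5
cy_3 = 6.5
cz_3 = 2
r_3 = 2
cx_4 = 4
cy_4 = 3.5
cz_4 = 2
r_4 = 2
cx_5 = 0.5
cy_5 = 10
cz_5 = 9
w_5 = 3
h_5 = 1.5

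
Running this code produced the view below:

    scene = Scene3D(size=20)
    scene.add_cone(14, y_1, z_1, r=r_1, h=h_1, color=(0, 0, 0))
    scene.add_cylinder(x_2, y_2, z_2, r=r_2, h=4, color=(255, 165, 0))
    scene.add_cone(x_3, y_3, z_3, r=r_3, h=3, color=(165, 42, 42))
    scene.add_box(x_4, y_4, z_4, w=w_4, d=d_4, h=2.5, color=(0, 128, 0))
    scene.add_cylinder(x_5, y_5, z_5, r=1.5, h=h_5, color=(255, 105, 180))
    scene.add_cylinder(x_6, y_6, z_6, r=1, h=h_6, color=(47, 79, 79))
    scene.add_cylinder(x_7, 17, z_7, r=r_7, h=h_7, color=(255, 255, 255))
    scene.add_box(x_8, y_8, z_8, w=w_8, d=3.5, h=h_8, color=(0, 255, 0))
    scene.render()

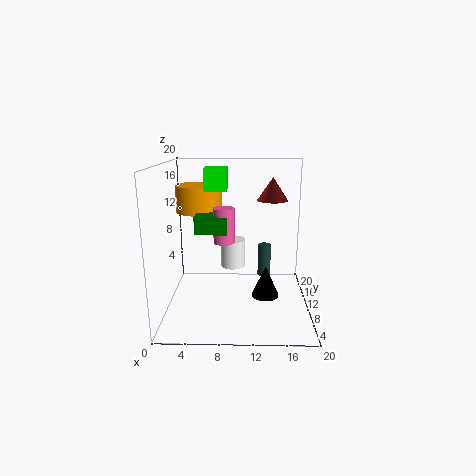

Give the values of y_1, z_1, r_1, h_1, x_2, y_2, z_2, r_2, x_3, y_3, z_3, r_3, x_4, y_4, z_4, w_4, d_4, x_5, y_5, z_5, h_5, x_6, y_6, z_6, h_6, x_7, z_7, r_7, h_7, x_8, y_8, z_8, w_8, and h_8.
y_1 = 10.5, z_1 = 1, r_1 = 2, h_1 = 4.5, x_2 = 4, y_2 = 15.5, z_2 = 12.5, r_2 = 3.5, x_3 = 14.5, y_3 = 9, z_3 = 15.5, r_3 = 2, x_4 = 4, y_4 = 9.5, z_4 = 10.5, w_4 = 4.5, d_4 = 6, x_5 = 8, y_5 = 11, z_5 = 9, h_5 = 5, x_6 = 14, y_6 = 14.5, z_6 = 2.5, h_6 = 5, x_7 = 9, z_7 = 3, r_7 = 2, h_7 = 4.5, x_8 = 5.5, y_8 = 9.5, z_8 = 16.5, w_8 = 3, h_8 = 3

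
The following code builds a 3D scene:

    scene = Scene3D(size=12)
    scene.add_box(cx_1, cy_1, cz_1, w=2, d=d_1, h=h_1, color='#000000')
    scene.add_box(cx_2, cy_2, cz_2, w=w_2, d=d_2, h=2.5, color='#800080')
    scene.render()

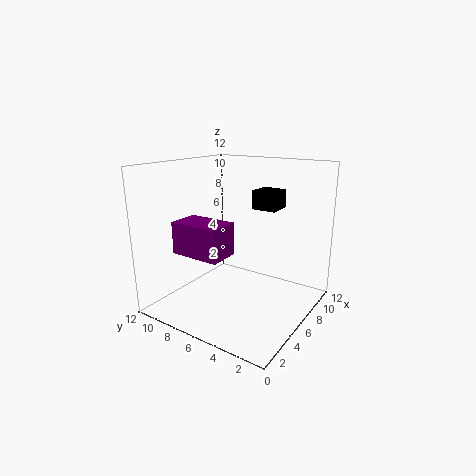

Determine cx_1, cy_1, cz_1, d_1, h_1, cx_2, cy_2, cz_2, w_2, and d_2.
cx_1 = 6.5
cy_1 = 3
cz_1 = 8.5
d_1 = 2
h_1 = 1.5
cx_2 = 1.5
cy_2 = 5
cz_2 = 5.5
w_2 = 2.5
d_2 = 4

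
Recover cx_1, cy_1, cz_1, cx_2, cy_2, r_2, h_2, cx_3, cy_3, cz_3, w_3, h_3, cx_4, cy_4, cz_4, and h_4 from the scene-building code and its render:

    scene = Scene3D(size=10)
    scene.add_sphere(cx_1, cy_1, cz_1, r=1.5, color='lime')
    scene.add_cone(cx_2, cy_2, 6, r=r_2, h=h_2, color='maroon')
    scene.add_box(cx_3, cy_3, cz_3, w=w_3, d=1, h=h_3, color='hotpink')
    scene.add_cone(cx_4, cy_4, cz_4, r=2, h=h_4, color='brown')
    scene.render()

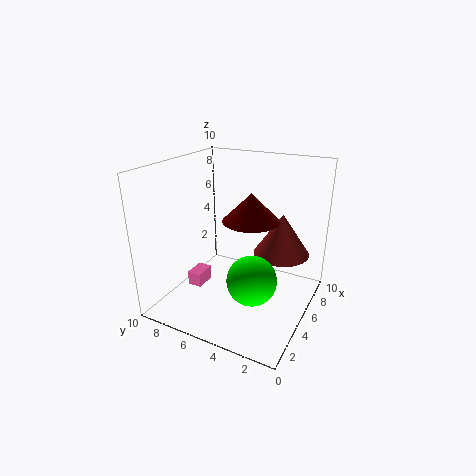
cx_1 = 2, cy_1 = 2.5, cz_1 = 4, cx_2 = 6, cy_2 = 4.5, r_2 = 2, h_2 = 2, cx_3 = 3, cy_3 = 7, cz_3 = 1.5, w_3 = 1.5, h_3 = 1, cx_4 = 7, cy_4 = 2.5, cz_4 = 3.5, h_4 = 3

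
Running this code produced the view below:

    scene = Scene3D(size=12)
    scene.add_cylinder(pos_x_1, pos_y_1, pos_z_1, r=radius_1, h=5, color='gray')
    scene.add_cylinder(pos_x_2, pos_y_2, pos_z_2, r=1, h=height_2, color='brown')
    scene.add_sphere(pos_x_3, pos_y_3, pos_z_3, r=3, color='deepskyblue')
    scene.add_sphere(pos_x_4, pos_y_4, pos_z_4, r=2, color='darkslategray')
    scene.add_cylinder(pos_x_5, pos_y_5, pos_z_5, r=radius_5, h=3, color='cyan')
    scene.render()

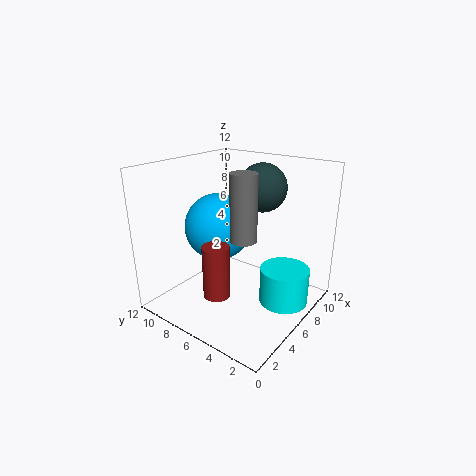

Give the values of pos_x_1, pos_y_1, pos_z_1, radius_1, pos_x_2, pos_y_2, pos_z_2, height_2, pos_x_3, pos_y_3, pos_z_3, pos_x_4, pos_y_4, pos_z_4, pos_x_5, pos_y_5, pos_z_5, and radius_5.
pos_x_1 = 4, pos_y_1 = 4, pos_z_1 = 7, radius_1 = 1, pos_x_2 = 2, pos_y_2 = 5, pos_z_2 = 3, height_2 = 4, pos_x_3 = 7, pos_y_3 = 9, pos_z_3 = 6, pos_x_4 = 8, pos_y_4 = 5, pos_z_4 = 10, pos_x_5 = 7, pos_y_5 = 2, pos_z_5 = 1, radius_5 = 2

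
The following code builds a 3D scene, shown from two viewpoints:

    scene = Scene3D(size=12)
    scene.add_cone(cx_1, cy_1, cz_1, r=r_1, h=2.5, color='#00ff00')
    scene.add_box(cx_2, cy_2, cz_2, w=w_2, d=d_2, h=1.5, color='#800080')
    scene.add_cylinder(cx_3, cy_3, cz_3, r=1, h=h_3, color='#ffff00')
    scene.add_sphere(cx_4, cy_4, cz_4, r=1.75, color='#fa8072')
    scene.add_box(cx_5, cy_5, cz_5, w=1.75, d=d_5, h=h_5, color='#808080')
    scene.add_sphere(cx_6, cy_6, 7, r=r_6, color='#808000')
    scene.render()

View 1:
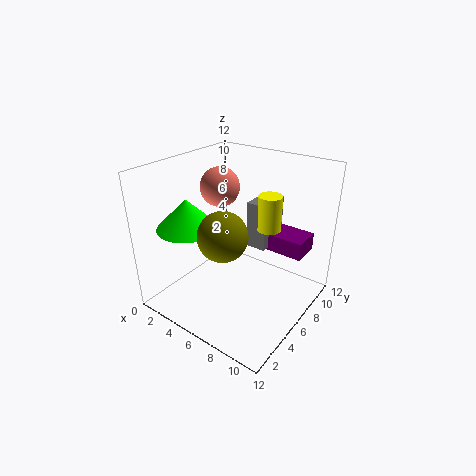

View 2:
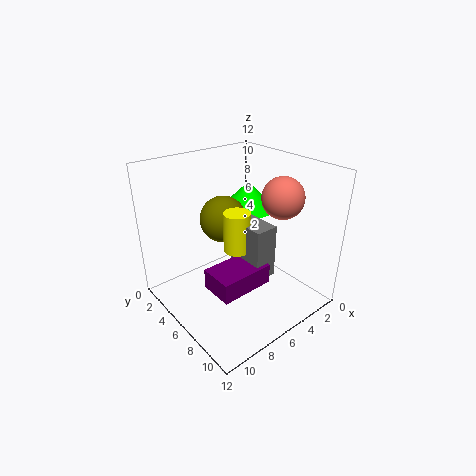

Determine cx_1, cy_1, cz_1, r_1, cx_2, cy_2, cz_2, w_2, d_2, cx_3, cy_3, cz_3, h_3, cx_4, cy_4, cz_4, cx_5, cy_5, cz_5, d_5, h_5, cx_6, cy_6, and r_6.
cx_1 = 2.75; cy_1 = 3.5; cz_1 = 7; r_1 = 2.5; cx_2 = 6.75; cy_2 = 8; cz_2 = 4.5; w_2 = 4; d_2 = 2.5; cx_3 = 7.75; cy_3 = 8; cz_3 = 6.5; h_3 = 3; cx_4 = 2.75; cy_4 = 7.75; cz_4 = 9.25; cx_5 = 6; cy_5 = 7.25; cz_5 = 4.75; d_5 = 3; h_5 = 4; cx_6 = 6; cy_6 = 4; r_6 = 2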